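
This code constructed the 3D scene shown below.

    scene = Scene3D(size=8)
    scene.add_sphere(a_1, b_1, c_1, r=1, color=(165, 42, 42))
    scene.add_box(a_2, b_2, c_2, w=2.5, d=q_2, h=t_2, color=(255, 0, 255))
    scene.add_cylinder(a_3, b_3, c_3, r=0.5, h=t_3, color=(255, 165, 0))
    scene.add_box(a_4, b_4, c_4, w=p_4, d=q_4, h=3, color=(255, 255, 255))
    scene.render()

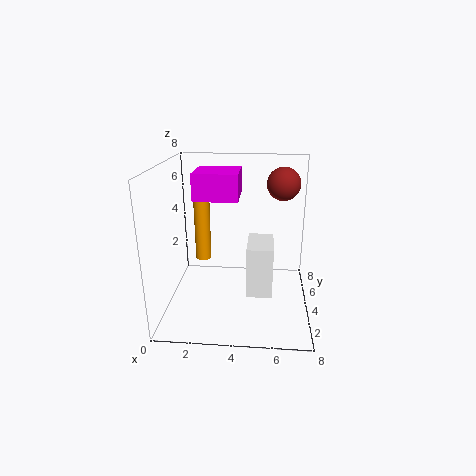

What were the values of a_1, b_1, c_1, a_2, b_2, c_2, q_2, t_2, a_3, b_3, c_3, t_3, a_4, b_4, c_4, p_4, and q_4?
a_1 = 6.5, b_1 = 6.5, c_1 = 6.5, a_2 = 1.5, b_2 = 4, c_2 = 6, q_2 = 2.5, t_2 = 1.5, a_3 = 1.5, b_3 = 6.5, c_3 = 1.5, t_3 = 4, a_4 = 4.5, b_4 = 3.5, c_4 = 0.5, p_4 = 1.5, q_4 = 2.5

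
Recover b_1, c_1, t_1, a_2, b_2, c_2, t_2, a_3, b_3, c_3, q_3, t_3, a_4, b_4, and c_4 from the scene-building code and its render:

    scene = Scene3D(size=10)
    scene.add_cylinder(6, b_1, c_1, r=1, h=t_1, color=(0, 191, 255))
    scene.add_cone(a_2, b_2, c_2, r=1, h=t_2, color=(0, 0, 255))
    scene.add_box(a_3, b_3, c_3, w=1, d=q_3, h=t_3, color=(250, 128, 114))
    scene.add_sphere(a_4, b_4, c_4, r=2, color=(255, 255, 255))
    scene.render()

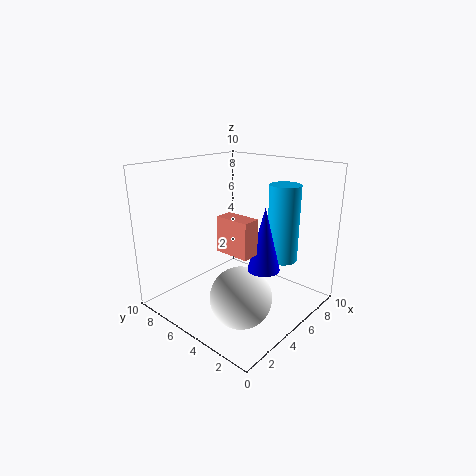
b_1 = 2
c_1 = 4
t_1 = 5
a_2 = 4
b_2 = 2
c_2 = 4
t_2 = 4
a_3 = 1
b_3 = 1
c_3 = 6
q_3 = 2
t_3 = 2
a_4 = 3
b_4 = 3
c_4 = 2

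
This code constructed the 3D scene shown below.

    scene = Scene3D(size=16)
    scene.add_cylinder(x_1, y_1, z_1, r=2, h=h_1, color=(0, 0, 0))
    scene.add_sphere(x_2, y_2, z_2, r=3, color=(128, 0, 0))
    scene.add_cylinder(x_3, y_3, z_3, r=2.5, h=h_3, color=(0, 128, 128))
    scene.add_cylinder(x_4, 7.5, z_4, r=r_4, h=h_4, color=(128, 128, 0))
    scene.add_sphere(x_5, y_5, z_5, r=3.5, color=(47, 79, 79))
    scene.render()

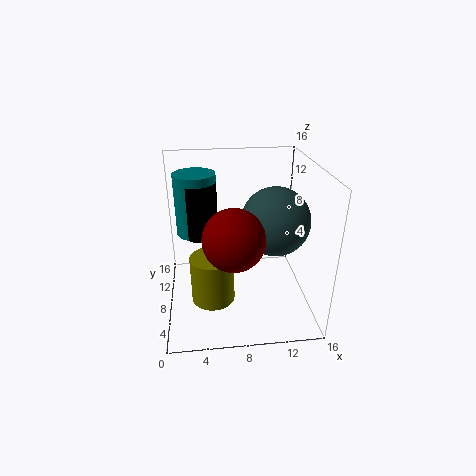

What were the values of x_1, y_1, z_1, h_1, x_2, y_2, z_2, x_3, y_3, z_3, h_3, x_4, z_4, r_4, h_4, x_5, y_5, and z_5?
x_1 = 4; y_1 = 12; z_1 = 6.5; h_1 = 6.5; x_2 = 7; y_2 = 3; z_2 = 10.5; x_3 = 3.5; y_3 = 13; z_3 = 6.5; h_3 = 7.5; x_4 = 5; z_4 = 0.5; r_4 = 2.5; h_4 = 5.5; x_5 = 11.5; y_5 = 5.5; z_5 = 11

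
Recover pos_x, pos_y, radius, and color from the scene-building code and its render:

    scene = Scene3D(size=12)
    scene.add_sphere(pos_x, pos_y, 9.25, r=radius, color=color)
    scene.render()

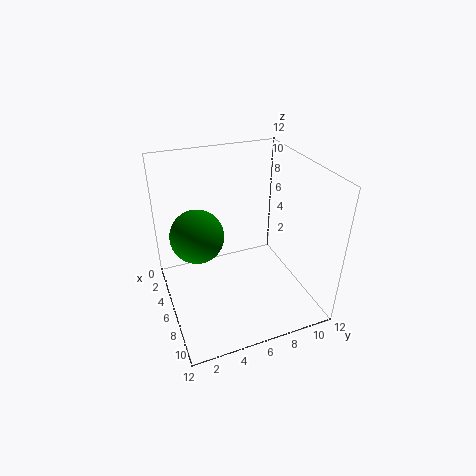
pos_x = 9.5; pos_y = 1.75; radius = 1.75; color = 'green'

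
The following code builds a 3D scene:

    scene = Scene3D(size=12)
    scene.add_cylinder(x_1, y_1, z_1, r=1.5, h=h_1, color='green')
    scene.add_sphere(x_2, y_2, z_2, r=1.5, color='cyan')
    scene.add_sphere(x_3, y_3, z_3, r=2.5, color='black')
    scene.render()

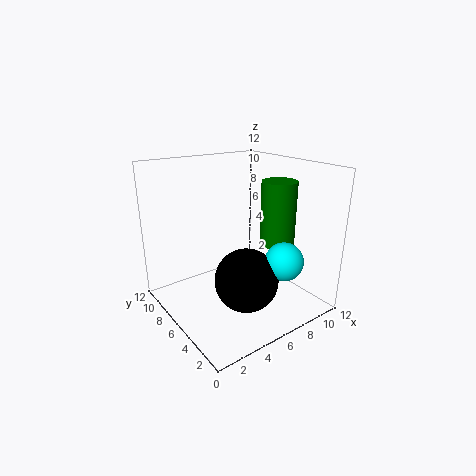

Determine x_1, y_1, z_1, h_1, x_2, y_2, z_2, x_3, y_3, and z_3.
x_1 = 9.5; y_1 = 5; z_1 = 5; h_1 = 5.5; x_2 = 7.5; y_2 = 2; z_2 = 5; x_3 = 5; y_3 = 3.5; z_3 = 3.5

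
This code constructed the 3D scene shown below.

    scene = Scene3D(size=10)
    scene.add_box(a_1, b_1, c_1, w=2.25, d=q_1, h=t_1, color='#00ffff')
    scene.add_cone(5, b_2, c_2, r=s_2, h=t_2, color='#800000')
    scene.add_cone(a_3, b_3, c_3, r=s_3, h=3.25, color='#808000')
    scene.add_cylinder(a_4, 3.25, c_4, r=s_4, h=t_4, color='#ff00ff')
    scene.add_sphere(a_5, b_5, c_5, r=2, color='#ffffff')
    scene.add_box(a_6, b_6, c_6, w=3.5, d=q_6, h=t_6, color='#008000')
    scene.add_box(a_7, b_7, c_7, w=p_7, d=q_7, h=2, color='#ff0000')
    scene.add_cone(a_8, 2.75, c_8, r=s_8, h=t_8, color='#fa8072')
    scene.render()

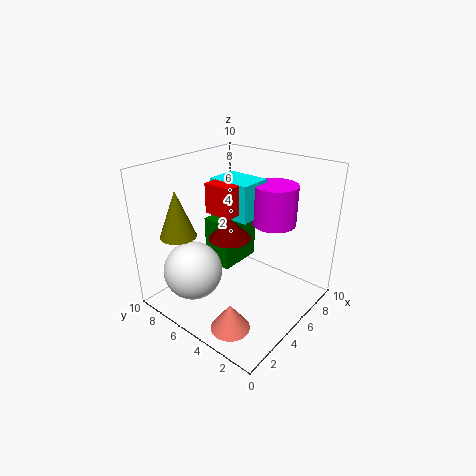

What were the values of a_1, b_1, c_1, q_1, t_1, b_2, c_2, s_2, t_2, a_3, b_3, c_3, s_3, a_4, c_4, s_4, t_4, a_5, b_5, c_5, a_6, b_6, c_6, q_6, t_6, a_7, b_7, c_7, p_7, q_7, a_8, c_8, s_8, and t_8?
a_1 = 4.5, b_1 = 4, c_1 = 6.5, q_1 = 3, t_1 = 2.5, b_2 = 5.75, c_2 = 4.75, s_2 = 1.5, t_2 = 1.5, a_3 = 2.25, b_3 = 8, c_3 = 5.25, s_3 = 1.25, a_4 = 6.75, c_4 = 6, s_4 = 1.5, t_4 = 2.75, a_5 = 2.25, b_5 = 6.75, c_5 = 3, a_6 = 5.5, b_6 = 6.5, c_6 = 1.5, q_6 = 2.25, t_6 = 3.75, a_7 = 3.5, b_7 = 4.5, c_7 = 7, p_7 = 2, q_7 = 2, a_8 = 1.5, c_8 = 0.75, s_8 = 1.25, t_8 = 1.75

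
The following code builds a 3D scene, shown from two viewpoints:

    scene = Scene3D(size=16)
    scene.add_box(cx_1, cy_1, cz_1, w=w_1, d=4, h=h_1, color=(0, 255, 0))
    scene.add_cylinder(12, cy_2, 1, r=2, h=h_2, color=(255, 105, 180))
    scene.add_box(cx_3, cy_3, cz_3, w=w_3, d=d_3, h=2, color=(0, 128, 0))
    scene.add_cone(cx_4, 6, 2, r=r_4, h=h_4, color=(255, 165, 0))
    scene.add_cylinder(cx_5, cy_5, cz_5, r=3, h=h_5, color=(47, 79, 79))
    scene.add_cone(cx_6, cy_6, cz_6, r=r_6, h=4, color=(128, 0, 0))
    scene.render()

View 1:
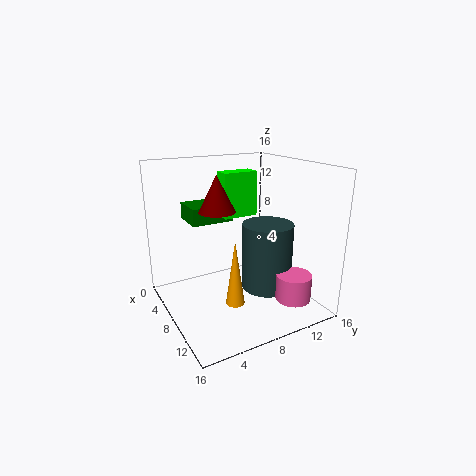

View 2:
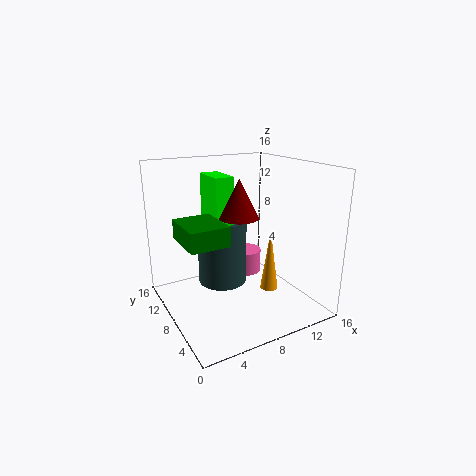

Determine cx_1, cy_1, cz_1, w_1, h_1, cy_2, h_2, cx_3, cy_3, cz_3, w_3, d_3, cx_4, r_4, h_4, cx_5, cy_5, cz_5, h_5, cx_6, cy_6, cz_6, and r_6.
cx_1 = 5, cy_1 = 7, cz_1 = 10, w_1 = 2, h_1 = 5, cy_2 = 13, h_2 = 3, cx_3 = 1, cy_3 = 4, cz_3 = 9, w_3 = 4, d_3 = 5, cx_4 = 11, r_4 = 1, h_4 = 7, cx_5 = 8, cy_5 = 12, cz_5 = 1, h_5 = 8, cx_6 = 7, cy_6 = 6, cz_6 = 11, r_6 = 2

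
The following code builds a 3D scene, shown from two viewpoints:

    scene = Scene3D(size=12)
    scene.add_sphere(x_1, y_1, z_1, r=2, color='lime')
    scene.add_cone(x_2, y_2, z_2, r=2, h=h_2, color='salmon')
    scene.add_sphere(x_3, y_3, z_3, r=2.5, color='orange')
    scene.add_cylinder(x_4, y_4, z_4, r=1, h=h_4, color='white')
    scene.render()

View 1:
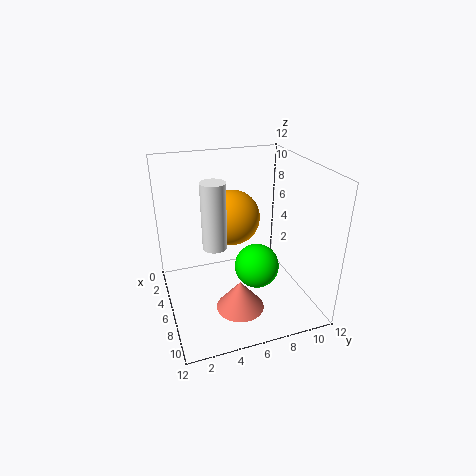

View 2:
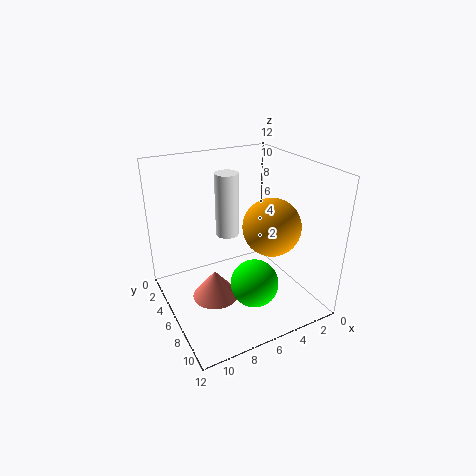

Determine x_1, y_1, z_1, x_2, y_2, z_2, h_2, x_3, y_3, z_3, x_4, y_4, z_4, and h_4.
x_1 = 5.5
y_1 = 8
z_1 = 2.5
x_2 = 8
y_2 = 5.5
z_2 = 0.5
h_2 = 2.5
x_3 = 3
y_3 = 6.5
z_3 = 6.5
x_4 = 6
y_4 = 4
z_4 = 5.5
h_4 = 5.5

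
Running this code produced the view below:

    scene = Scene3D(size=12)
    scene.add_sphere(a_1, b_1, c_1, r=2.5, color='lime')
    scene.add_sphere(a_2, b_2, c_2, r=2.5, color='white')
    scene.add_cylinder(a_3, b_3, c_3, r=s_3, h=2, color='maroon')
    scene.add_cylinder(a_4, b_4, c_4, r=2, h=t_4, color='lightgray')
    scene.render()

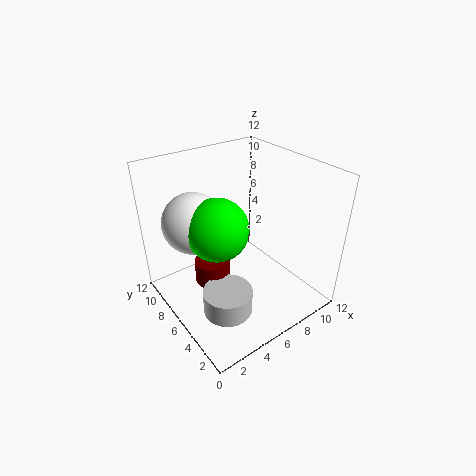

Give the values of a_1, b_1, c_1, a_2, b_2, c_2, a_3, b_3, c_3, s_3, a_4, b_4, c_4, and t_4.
a_1 = 4, b_1 = 6, c_1 = 7.5, a_2 = 3, b_2 = 8, c_2 = 7.5, a_3 = 4, b_3 = 7, c_3 = 2, s_3 = 1.5, a_4 = 3.5, b_4 = 4, c_4 = 1, t_4 = 2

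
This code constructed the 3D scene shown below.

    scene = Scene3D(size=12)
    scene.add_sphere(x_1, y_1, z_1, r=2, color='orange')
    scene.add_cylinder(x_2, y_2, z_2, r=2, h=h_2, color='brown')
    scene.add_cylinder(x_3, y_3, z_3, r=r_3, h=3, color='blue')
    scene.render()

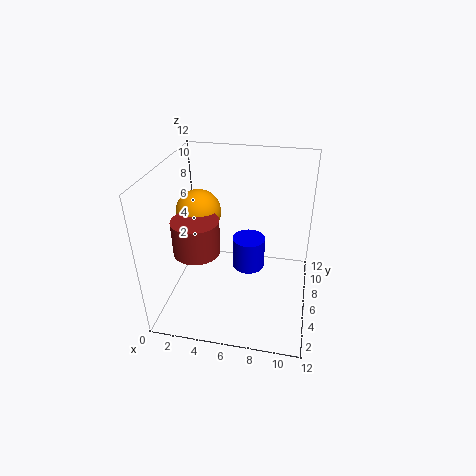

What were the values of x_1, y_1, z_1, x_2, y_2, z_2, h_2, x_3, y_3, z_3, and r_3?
x_1 = 2; y_1 = 8; z_1 = 7; x_2 = 2.5; y_2 = 5.5; z_2 = 4.5; h_2 = 3; x_3 = 6.5; y_3 = 8.5; z_3 = 1.5; r_3 = 1.5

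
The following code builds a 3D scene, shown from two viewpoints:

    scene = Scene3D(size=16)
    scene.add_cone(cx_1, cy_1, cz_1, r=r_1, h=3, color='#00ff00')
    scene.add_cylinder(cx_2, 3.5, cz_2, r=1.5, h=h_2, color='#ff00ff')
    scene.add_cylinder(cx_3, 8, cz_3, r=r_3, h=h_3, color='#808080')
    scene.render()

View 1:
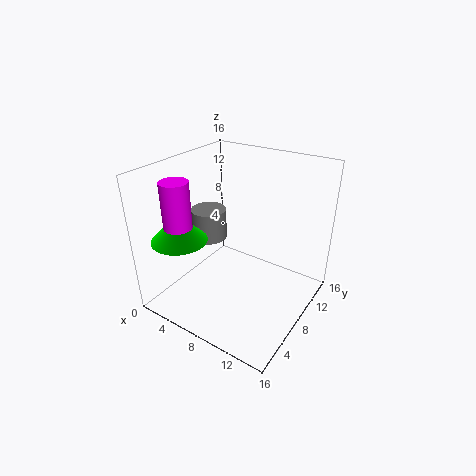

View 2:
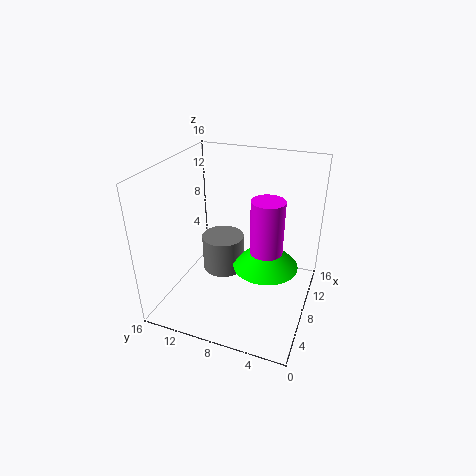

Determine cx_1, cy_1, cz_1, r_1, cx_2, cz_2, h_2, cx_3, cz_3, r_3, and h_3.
cx_1 = 3.5, cy_1 = 3.5, cz_1 = 8.5, r_1 = 3, cx_2 = 3.5, cz_2 = 8.5, h_2 = 6.5, cx_3 = 4, cz_3 = 7, r_3 = 2, h_3 = 3.5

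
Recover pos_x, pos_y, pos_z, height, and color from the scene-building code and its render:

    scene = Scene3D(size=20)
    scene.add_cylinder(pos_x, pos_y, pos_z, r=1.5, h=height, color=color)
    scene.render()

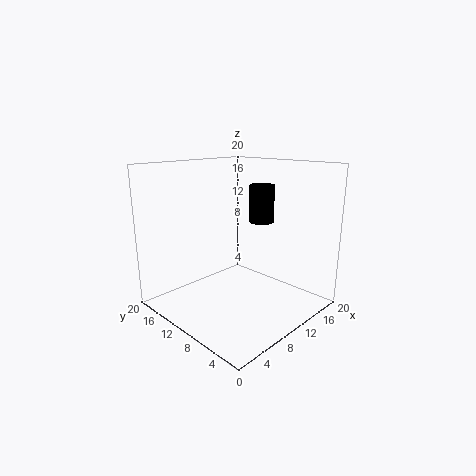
pos_x = 9; pos_y = 5; pos_z = 13.5; height = 4.5; color = 'black'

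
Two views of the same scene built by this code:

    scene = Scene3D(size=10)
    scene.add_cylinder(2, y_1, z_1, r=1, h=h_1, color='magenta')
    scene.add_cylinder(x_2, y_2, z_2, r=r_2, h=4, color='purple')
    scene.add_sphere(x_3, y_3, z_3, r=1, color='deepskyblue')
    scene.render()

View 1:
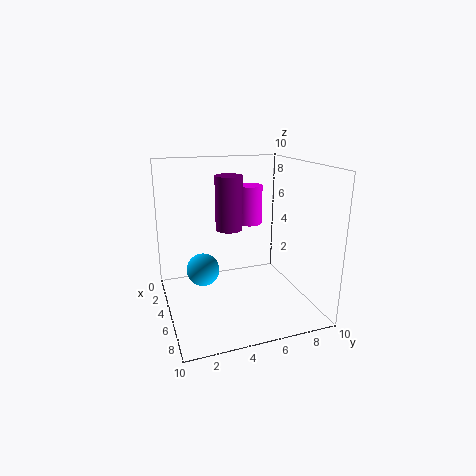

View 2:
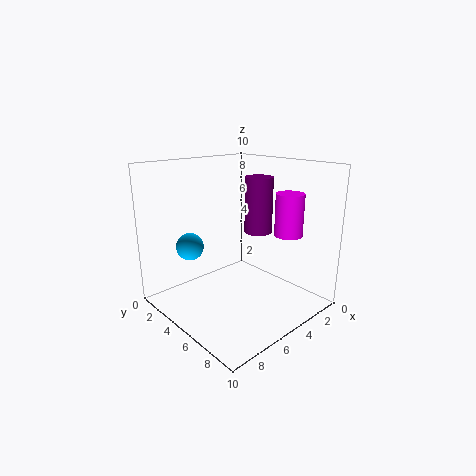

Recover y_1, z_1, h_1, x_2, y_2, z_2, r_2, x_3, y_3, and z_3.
y_1 = 7
z_1 = 5
h_1 = 3
x_2 = 3
y_2 = 5
z_2 = 5
r_2 = 1
x_3 = 7
y_3 = 2
z_3 = 4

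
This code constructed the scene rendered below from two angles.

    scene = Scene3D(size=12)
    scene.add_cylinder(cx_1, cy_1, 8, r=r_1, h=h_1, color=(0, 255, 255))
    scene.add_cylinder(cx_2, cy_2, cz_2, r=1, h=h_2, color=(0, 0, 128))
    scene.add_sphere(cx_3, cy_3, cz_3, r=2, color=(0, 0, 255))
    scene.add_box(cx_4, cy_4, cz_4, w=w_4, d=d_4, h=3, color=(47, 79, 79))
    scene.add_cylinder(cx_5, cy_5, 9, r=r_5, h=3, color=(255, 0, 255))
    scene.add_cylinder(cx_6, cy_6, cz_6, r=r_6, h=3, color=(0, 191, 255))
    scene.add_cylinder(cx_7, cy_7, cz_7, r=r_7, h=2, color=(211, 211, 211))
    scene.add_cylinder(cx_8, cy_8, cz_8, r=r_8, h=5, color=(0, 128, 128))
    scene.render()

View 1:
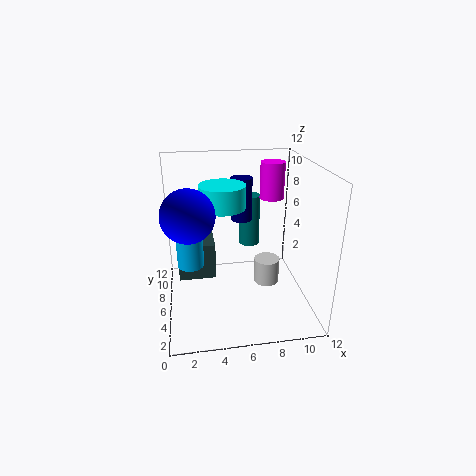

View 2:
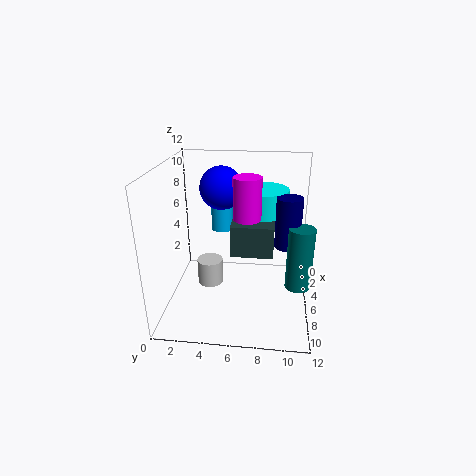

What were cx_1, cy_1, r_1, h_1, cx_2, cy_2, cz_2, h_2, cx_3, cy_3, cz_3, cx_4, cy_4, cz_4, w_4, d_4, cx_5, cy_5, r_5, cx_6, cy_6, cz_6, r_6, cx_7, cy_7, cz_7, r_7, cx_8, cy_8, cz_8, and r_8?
cx_1 = 5; cy_1 = 8; r_1 = 2; h_1 = 2; cx_2 = 7; cy_2 = 10; cz_2 = 6; h_2 = 4; cx_3 = 2; cy_3 = 4; cz_3 = 9; cx_4 = 1; cy_4 = 5; cz_4 = 3; w_4 = 3; d_4 = 4; cx_5 = 9; cy_5 = 7; r_5 = 1; cx_6 = 2; cy_6 = 4; cz_6 = 5; r_6 = 1; cx_7 = 8; cy_7 = 4; cz_7 = 3; r_7 = 1; cx_8 = 8; cy_8 = 11; cz_8 = 3; r_8 = 1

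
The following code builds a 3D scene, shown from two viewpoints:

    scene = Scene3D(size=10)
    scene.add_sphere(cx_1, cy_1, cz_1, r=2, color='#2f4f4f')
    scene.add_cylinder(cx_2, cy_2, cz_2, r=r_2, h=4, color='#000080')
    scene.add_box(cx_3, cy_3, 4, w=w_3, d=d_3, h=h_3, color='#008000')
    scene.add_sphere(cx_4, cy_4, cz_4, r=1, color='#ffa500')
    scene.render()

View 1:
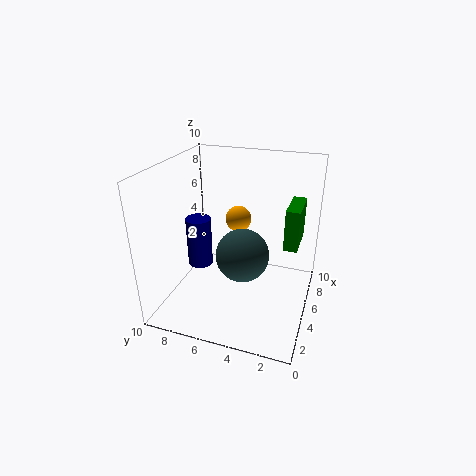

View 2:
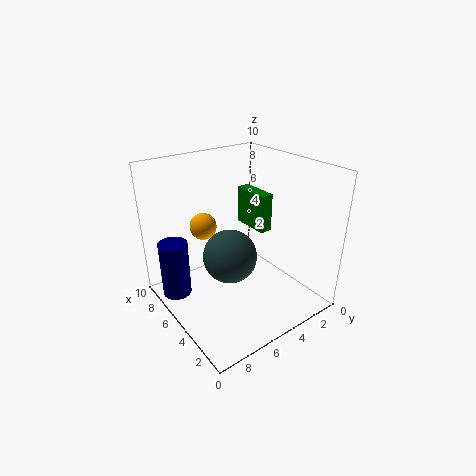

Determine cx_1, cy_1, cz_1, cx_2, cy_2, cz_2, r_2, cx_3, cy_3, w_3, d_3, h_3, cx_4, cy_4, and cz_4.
cx_1 = 6
cy_1 = 5
cz_1 = 3
cx_2 = 7
cy_2 = 9
cz_2 = 1
r_2 = 1
cx_3 = 6
cy_3 = 1
w_3 = 3
d_3 = 1
h_3 = 3
cx_4 = 8
cy_4 = 6
cz_4 = 5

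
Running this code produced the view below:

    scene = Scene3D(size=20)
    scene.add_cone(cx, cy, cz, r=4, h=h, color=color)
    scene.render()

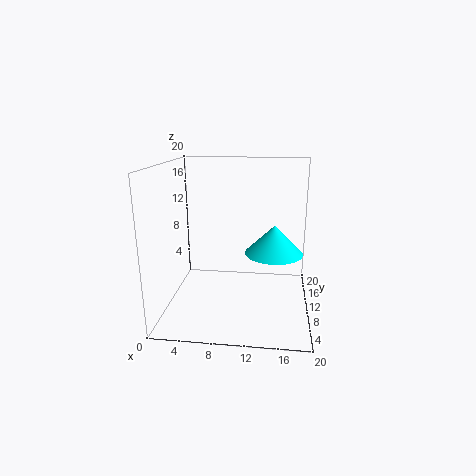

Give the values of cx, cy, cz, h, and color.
cx = 15; cy = 10; cz = 8; h = 4; color = 'cyan'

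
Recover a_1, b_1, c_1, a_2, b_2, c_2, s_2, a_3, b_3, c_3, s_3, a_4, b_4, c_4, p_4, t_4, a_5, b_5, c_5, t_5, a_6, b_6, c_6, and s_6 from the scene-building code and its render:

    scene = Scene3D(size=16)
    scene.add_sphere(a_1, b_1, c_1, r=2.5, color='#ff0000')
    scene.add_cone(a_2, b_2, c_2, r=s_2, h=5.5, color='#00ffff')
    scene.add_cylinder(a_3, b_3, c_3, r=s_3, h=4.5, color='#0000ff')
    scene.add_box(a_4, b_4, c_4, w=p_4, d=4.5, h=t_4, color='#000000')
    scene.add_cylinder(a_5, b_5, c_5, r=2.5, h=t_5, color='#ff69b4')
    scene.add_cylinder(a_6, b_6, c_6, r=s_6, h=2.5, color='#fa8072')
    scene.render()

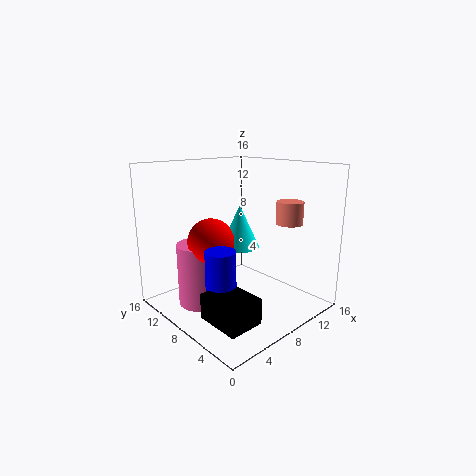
a_1 = 5, b_1 = 9, c_1 = 8, a_2 = 12, b_2 = 12, c_2 = 5, s_2 = 2.5, a_3 = 3, b_3 = 5, c_3 = 4, s_3 = 1.5, a_4 = 0.5, b_4 = 0.5, c_4 = 2.5, p_4 = 3.5, t_4 = 2.5, a_5 = 4.5, b_5 = 10.5, c_5 = 0.5, t_5 = 7, a_6 = 12.5, b_6 = 4.5, c_6 = 9.5, s_6 = 1.5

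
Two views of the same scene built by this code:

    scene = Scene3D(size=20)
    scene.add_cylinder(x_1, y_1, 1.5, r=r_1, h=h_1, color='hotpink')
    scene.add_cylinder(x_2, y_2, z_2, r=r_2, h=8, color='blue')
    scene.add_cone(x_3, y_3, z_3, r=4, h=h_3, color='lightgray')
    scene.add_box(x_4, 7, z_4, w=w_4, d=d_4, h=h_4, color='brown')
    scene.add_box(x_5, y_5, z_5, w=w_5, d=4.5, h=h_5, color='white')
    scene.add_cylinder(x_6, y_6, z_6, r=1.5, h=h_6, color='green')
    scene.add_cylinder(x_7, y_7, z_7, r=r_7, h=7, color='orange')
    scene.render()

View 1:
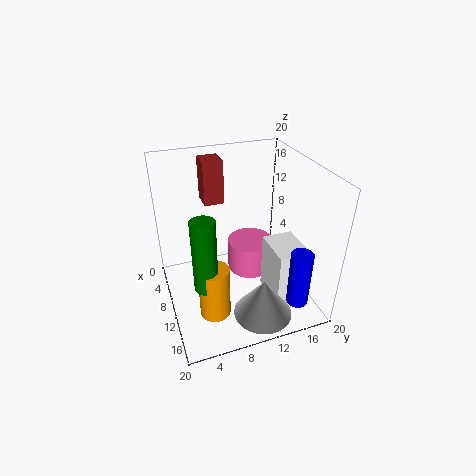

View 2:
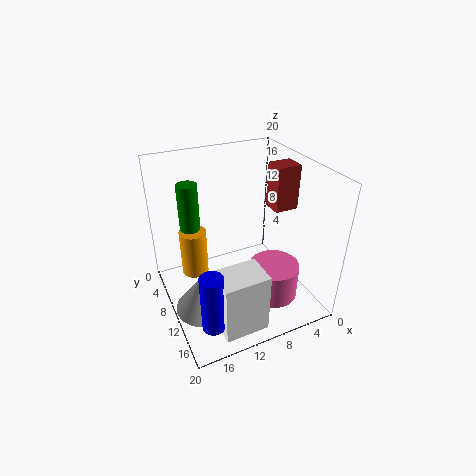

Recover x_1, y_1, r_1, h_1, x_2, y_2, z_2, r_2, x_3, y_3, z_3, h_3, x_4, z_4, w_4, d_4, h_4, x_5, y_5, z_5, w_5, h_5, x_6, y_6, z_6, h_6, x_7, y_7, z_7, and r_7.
x_1 = 6; y_1 = 13.5; r_1 = 3.5; h_1 = 5; x_2 = 16.5; y_2 = 16.5; z_2 = 2; r_2 = 1.5; x_3 = 16; y_3 = 11.5; z_3 = 1; h_3 = 5.5; x_4 = 0.5; z_4 = 12.5; w_4 = 3.5; d_4 = 3; h_4 = 6.5; x_5 = 9.5; y_5 = 14; z_5 = 0.5; w_5 = 6; h_5 = 8.5; x_6 = 15; y_6 = 4; z_6 = 7; h_6 = 9.5; x_7 = 15; y_7 = 5; z_7 = 2.5; r_7 = 2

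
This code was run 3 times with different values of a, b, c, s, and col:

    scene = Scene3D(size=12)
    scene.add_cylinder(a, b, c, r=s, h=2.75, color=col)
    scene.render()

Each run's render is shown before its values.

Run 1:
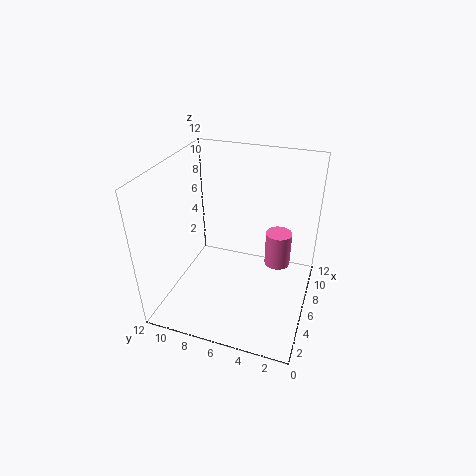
a = 5.5
b = 2.5
c = 4.75
s = 1
col = 'hotpink'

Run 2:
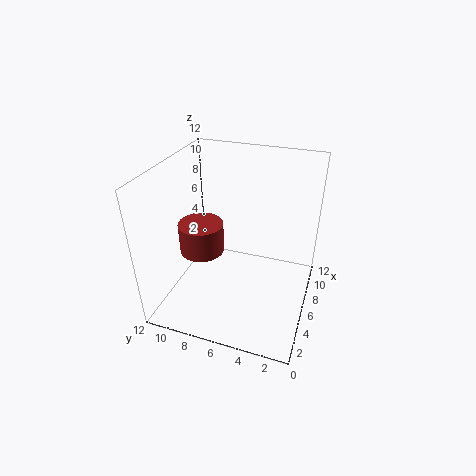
a = 6.75
b = 9.75
c = 3.5
s = 2
col = 'brown'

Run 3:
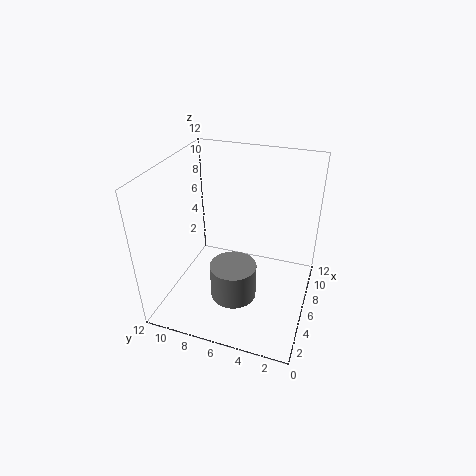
a = 2.75
b = 5.25
c = 3
s = 1.75
col = 'gray'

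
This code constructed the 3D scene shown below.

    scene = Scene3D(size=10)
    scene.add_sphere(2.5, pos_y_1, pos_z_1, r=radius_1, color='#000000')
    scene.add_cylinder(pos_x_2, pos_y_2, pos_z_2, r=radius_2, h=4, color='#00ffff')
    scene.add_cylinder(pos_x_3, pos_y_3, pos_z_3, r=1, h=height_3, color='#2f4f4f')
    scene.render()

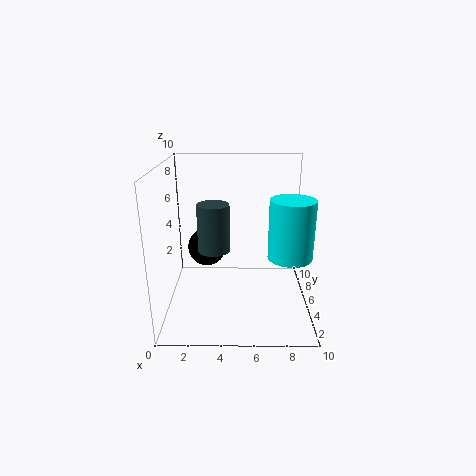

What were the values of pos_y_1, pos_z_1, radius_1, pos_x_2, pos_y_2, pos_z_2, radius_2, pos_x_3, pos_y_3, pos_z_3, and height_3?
pos_y_1 = 8, pos_z_1 = 3, radius_1 = 1.5, pos_x_2 = 8.5, pos_y_2 = 4, pos_z_2 = 4, radius_2 = 1.5, pos_x_3 = 3.5, pos_y_3 = 3, pos_z_3 = 5, height_3 = 3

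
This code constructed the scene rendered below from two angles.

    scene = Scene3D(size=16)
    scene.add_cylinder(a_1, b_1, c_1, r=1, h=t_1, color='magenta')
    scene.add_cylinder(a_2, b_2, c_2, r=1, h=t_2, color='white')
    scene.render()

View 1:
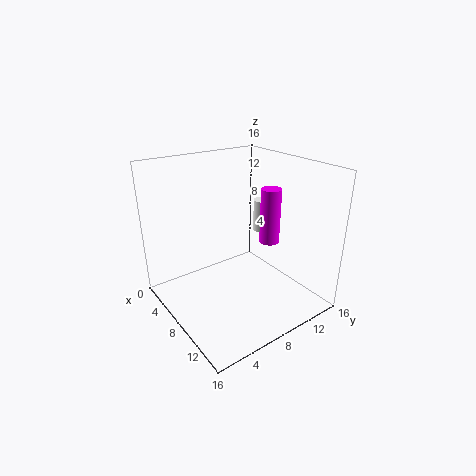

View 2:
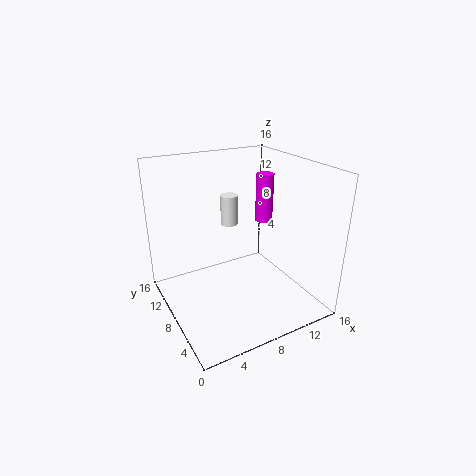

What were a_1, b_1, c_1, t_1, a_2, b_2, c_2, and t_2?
a_1 = 12; b_1 = 9; c_1 = 9; t_1 = 5.5; a_2 = 8.5; b_2 = 11; c_2 = 8.5; t_2 = 3.5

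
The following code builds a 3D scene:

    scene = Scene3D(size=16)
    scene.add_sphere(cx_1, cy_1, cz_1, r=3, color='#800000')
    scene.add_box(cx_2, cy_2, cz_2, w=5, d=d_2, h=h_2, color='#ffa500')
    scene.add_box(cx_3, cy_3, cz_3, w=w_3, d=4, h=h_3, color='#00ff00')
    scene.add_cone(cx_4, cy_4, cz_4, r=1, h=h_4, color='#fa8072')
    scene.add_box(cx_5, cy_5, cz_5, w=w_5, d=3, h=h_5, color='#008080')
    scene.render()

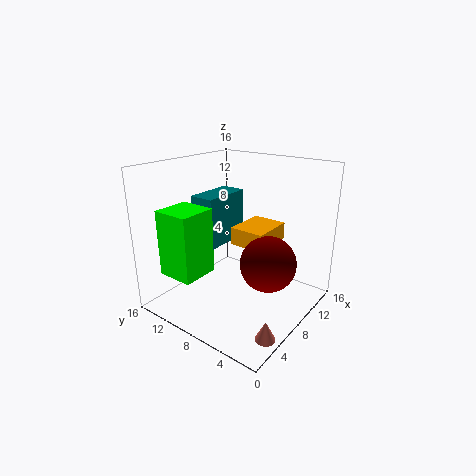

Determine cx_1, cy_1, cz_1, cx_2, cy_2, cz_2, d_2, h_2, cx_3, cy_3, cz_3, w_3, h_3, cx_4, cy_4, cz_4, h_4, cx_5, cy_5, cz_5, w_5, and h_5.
cx_1 = 8
cy_1 = 4
cz_1 = 6
cx_2 = 8
cy_2 = 5
cz_2 = 7
d_2 = 4
h_2 = 2
cx_3 = 1
cy_3 = 9
cz_3 = 5
w_3 = 4
h_3 = 7
cx_4 = 3
cy_4 = 1
cz_4 = 1
h_4 = 2
cx_5 = 7
cy_5 = 11
cz_5 = 6
w_5 = 6
h_5 = 6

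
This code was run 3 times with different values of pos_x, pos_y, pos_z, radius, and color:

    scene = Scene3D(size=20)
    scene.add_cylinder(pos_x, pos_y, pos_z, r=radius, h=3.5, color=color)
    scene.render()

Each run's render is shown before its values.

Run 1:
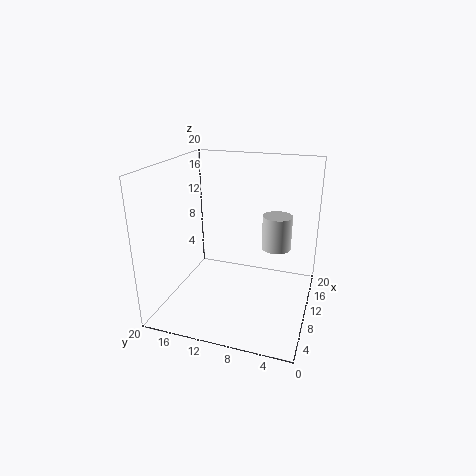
pos_x = 1.5, pos_y = 3, pos_z = 13.5, radius = 1.5, color = 'lightgray'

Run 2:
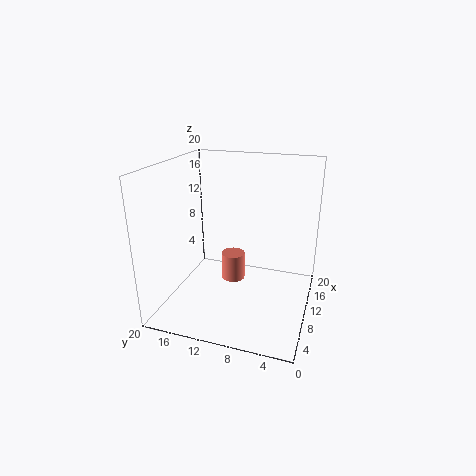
pos_x = 6.5, pos_y = 9.5, pos_z = 6, radius = 1.5, color = 'salmon'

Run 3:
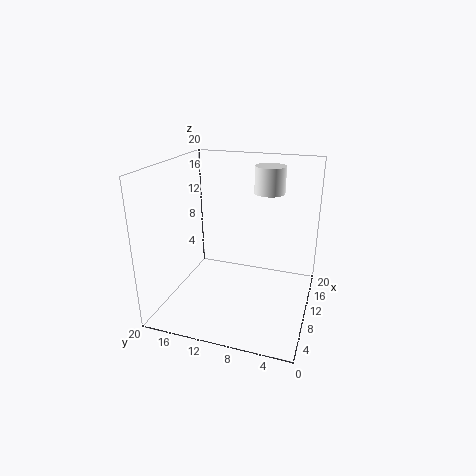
pos_x = 11, pos_y = 6, pos_z = 16.5, radius = 2, color = 'white'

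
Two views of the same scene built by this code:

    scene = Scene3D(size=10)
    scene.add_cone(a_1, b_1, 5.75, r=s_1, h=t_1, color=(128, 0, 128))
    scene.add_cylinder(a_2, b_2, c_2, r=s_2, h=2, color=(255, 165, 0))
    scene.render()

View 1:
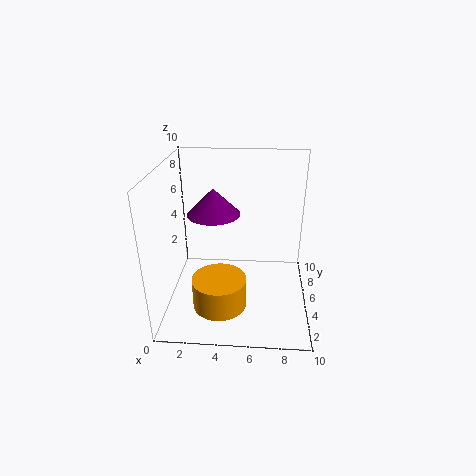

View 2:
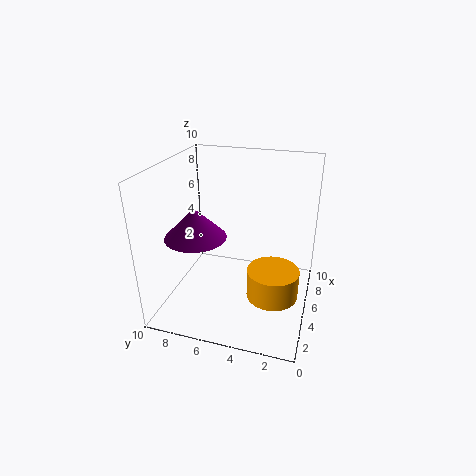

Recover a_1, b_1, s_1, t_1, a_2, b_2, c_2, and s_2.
a_1 = 3
b_1 = 7.25
s_1 = 2
t_1 = 2
a_2 = 4
b_2 = 2.25
c_2 = 1.5
s_2 = 1.75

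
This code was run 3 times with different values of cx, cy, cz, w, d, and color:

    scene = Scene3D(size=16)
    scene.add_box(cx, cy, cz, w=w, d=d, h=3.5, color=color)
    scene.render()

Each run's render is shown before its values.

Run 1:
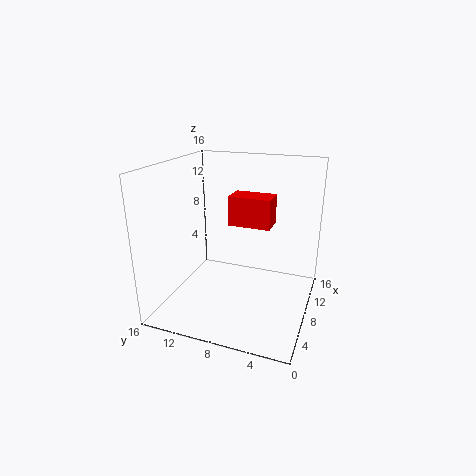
cx = 10
cy = 5
cz = 8.5
w = 3
d = 5
color = 'red'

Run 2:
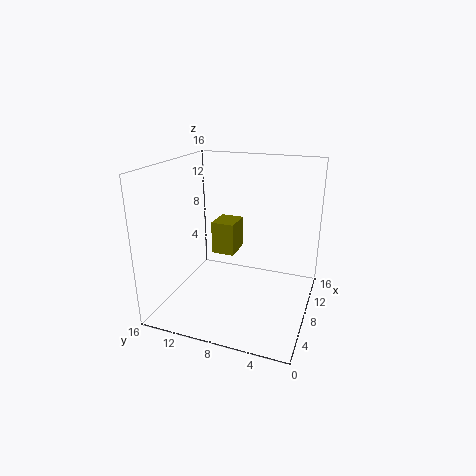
cx = 6.5
cy = 8
cz = 6.5
w = 3
d = 2.5
color = 'olive'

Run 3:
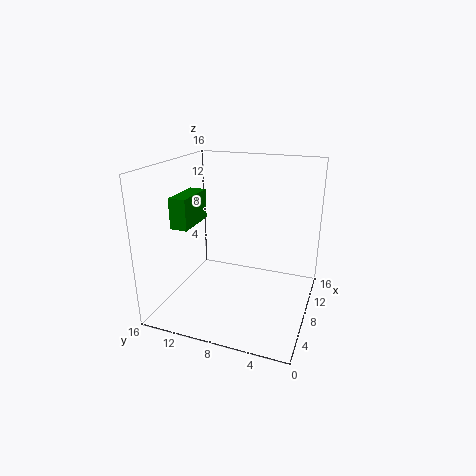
cx = 5.5
cy = 13
cz = 9
w = 5
d = 2
color = 'green'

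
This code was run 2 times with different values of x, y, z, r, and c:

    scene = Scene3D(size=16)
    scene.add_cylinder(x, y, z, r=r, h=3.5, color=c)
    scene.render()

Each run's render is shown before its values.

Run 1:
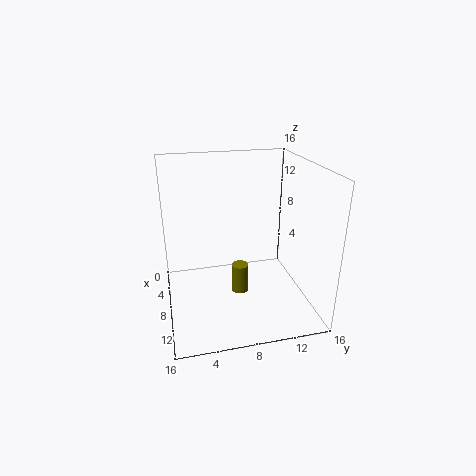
x = 7
y = 8.5
z = 0.5
r = 1
c = 'olive'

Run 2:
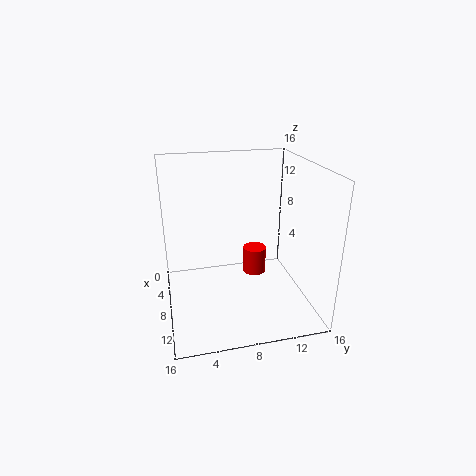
x = 3
y = 11.5
z = 0.5
r = 1.5
c = 'red'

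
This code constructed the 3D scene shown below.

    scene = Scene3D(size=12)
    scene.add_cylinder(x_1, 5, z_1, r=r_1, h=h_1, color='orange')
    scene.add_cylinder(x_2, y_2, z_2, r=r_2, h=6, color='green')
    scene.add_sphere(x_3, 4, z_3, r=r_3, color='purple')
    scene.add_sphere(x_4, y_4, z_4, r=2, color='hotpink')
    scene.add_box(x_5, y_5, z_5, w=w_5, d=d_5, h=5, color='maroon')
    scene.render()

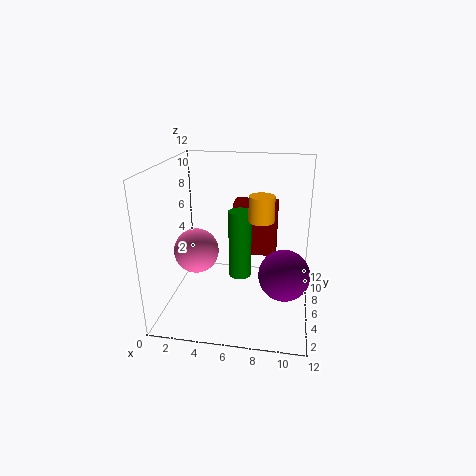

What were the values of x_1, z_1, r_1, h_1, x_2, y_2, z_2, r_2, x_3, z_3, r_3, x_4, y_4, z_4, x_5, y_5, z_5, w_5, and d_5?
x_1 = 8, z_1 = 8, r_1 = 1, h_1 = 2, x_2 = 6, y_2 = 7, z_2 = 2, r_2 = 1, x_3 = 10, z_3 = 4, r_3 = 2, x_4 = 2, y_4 = 7, z_4 = 4, x_5 = 5, y_5 = 9, z_5 = 3, w_5 = 4, d_5 = 2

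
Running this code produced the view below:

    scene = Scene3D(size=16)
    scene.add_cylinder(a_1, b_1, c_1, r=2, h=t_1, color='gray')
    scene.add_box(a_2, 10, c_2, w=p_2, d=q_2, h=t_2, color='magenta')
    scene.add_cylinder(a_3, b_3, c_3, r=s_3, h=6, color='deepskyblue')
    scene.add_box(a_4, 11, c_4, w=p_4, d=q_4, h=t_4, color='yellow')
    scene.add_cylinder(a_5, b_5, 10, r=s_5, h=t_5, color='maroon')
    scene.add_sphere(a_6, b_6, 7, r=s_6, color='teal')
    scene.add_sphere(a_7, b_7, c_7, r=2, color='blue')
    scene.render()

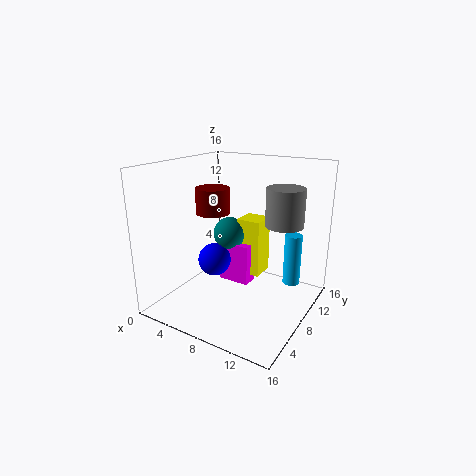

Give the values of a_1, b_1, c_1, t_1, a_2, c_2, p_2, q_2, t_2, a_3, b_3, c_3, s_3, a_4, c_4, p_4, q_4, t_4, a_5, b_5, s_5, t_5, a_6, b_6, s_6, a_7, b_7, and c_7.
a_1 = 13, b_1 = 9, c_1 = 10, t_1 = 4, a_2 = 4, c_2 = 1, p_2 = 4, q_2 = 2, t_2 = 5, a_3 = 13, b_3 = 12, c_3 = 2, s_3 = 1, a_4 = 6, c_4 = 2, p_4 = 3, q_4 = 3, t_4 = 7, a_5 = 4, b_5 = 9, s_5 = 2, t_5 = 3, a_6 = 5, b_6 = 11, s_6 = 2, a_7 = 4, b_7 = 9, c_7 = 4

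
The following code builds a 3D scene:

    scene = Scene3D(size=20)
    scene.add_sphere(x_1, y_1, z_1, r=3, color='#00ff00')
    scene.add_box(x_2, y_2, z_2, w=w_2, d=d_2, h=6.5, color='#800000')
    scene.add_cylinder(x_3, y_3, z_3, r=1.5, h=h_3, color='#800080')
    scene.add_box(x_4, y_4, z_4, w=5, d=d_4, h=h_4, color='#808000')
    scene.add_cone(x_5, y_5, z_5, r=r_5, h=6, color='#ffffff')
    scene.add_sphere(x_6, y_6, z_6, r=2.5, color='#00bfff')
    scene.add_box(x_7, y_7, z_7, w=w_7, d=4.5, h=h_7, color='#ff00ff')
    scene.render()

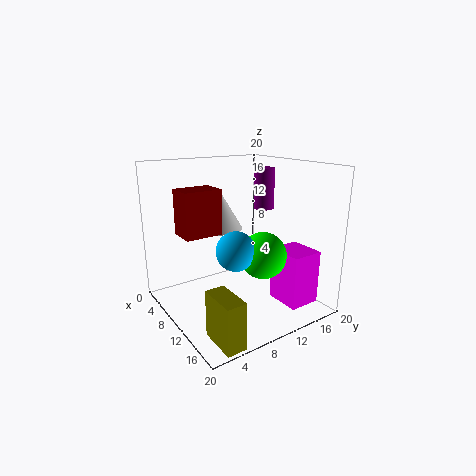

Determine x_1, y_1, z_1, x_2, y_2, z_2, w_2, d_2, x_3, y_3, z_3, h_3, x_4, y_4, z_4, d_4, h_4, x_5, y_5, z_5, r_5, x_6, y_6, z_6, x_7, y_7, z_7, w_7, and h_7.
x_1 = 15, y_1 = 10.5, z_1 = 9, x_2 = 3.5, y_2 = 3.5, z_2 = 10, w_2 = 4, d_2 = 5.5, x_3 = 8, y_3 = 16, z_3 = 13, h_3 = 6, x_4 = 15, y_4 = 2, z_4 = 0.5, d_4 = 2.5, h_4 = 6, x_5 = 3.5, y_5 = 11, z_5 = 9.5, r_5 = 3.5, x_6 = 14, y_6 = 7, z_6 = 10, x_7 = 12.5, y_7 = 14, z_7 = 1, w_7 = 5, h_7 = 7.5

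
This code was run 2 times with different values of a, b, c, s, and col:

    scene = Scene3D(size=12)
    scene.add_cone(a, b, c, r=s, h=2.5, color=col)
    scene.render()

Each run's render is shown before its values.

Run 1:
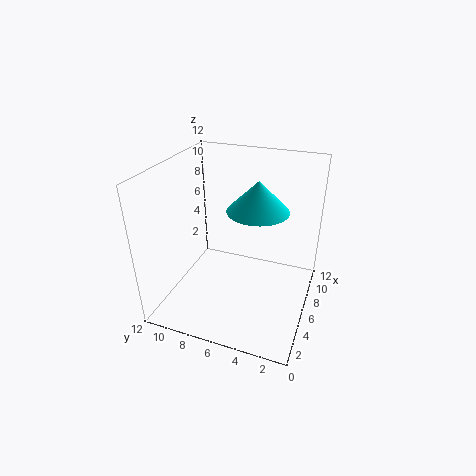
a = 6.5; b = 4.5; c = 8.5; s = 2.5; col = 'cyan'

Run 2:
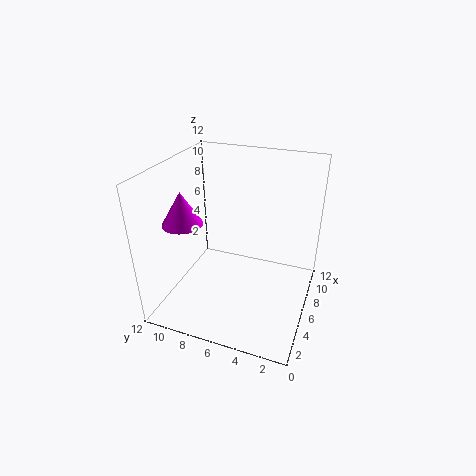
a = 2.5; b = 9; c = 8.5; s = 1.5; col = 'magenta'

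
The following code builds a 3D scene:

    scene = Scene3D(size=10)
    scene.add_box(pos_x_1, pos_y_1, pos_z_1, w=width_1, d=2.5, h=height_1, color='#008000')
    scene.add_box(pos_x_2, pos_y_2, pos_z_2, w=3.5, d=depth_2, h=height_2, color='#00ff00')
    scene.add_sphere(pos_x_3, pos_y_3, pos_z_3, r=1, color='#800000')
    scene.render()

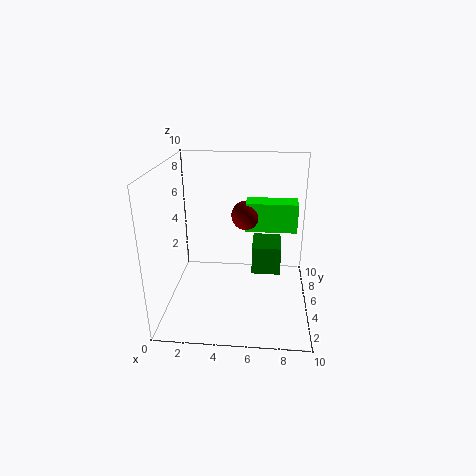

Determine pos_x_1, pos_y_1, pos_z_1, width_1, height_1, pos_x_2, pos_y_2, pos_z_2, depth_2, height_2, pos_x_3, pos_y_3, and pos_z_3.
pos_x_1 = 6; pos_y_1 = 4.5; pos_z_1 = 2.5; width_1 = 2; height_1 = 2; pos_x_2 = 5.5; pos_y_2 = 5; pos_z_2 = 5.5; depth_2 = 1.5; height_2 = 2; pos_x_3 = 5.5; pos_y_3 = 5.5; pos_z_3 = 6.5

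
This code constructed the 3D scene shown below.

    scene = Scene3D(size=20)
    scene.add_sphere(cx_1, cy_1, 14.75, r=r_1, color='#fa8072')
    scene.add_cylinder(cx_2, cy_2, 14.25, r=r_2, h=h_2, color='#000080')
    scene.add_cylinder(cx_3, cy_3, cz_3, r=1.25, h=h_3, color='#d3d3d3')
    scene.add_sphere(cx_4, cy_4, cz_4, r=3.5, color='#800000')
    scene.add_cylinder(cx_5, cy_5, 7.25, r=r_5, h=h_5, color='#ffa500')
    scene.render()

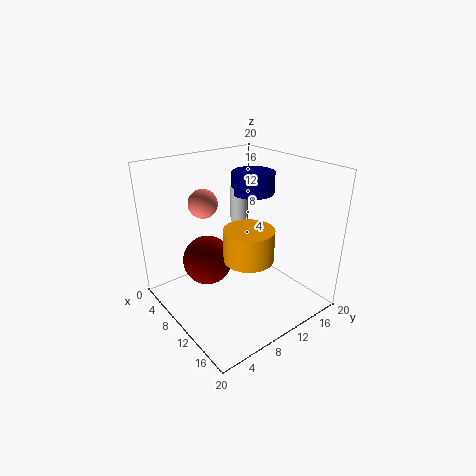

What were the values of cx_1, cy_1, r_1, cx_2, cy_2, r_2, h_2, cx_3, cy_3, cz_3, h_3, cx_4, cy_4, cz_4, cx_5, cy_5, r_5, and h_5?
cx_1 = 6.5; cy_1 = 6.75; r_1 = 2; cx_2 = 6; cy_2 = 16; r_2 = 3.25; h_2 = 3.25; cx_3 = 5; cy_3 = 14; cz_3 = 10; h_3 = 5.25; cx_4 = 7; cy_4 = 6.75; cz_4 = 6.25; cx_5 = 11.75; cy_5 = 10.5; r_5 = 3.5; h_5 = 4.5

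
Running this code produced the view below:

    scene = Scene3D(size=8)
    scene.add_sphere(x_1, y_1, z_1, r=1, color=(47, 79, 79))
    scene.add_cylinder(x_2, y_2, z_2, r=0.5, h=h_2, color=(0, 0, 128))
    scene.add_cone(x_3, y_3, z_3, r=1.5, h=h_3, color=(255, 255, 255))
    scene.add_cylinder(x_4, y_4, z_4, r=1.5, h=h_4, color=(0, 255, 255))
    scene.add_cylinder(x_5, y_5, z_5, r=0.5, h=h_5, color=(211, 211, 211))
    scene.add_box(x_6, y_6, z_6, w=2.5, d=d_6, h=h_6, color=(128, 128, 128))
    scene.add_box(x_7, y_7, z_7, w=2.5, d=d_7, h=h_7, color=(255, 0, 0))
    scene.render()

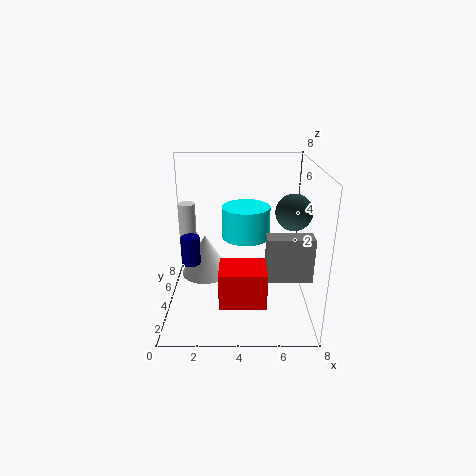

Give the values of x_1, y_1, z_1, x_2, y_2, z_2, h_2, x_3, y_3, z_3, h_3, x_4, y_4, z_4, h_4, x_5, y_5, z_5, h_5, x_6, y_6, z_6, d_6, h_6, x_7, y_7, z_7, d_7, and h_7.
x_1 = 7, y_1 = 4, z_1 = 5.5, x_2 = 1.5, y_2 = 3, z_2 = 3, h_2 = 1.5, x_3 = 2, y_3 = 5.5, z_3 = 1, h_3 = 2.5, x_4 = 4.5, y_4 = 6.5, z_4 = 3, h_4 = 2, x_5 = 1, y_5 = 5.5, z_5 = 3, h_5 = 2.5, x_6 = 5.5, y_6 = 2.5, z_6 = 2, d_6 = 1, h_6 = 2.5, x_7 = 3, y_7 = 1.5, z_7 = 1, d_7 = 2, h_7 = 2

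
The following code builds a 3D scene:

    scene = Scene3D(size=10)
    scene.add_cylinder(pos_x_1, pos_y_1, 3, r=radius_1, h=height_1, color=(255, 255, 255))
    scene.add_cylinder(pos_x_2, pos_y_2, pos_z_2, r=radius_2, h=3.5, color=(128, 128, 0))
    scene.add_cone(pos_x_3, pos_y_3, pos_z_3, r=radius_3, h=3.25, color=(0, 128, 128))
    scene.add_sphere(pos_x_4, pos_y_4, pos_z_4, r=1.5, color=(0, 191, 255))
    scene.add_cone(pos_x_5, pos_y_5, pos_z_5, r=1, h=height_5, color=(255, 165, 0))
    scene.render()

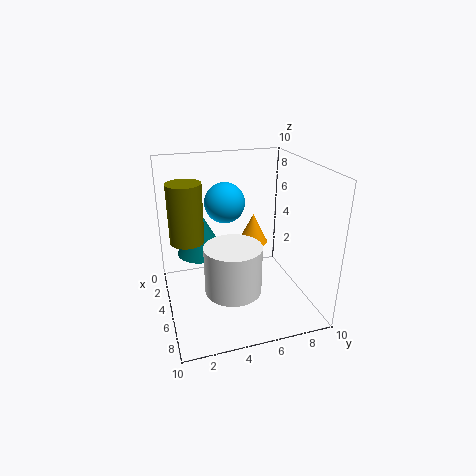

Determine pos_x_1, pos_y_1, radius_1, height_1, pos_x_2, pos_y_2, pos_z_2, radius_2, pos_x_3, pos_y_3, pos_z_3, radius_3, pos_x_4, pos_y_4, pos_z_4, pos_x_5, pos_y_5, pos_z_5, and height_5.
pos_x_1 = 8; pos_y_1 = 3.75; radius_1 = 1.75; height_1 = 3; pos_x_2 = 7; pos_y_2 = 1.25; pos_z_2 = 6.25; radius_2 = 1; pos_x_3 = 3; pos_y_3 = 2.75; pos_z_3 = 3.25; radius_3 = 1.75; pos_x_4 = 2.5; pos_y_4 = 4.75; pos_z_4 = 6.75; pos_x_5 = 5.25; pos_y_5 = 6; pos_z_5 = 4.75; height_5 = 2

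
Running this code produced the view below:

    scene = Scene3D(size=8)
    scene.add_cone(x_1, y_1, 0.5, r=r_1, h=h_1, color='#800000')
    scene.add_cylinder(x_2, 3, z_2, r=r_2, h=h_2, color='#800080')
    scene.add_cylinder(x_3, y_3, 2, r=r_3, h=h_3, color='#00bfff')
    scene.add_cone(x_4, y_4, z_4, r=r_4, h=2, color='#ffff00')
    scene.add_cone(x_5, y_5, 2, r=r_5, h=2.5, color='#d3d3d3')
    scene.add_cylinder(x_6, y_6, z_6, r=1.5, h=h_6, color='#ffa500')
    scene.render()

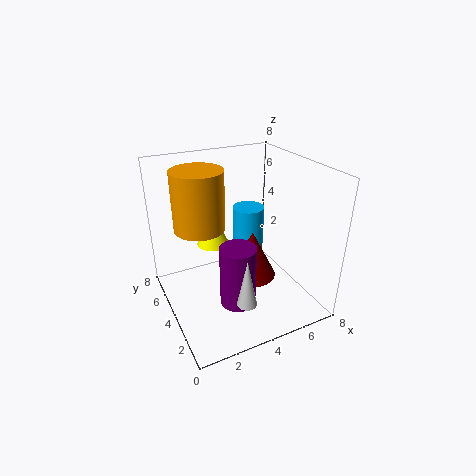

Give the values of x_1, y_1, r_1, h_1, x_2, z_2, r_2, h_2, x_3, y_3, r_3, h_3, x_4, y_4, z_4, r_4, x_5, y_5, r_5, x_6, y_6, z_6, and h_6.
x_1 = 5.5
y_1 = 5
r_1 = 1.5
h_1 = 3
x_2 = 3.5
z_2 = 0.5
r_2 = 1
h_2 = 3.5
x_3 = 6
y_3 = 6.5
r_3 = 1
h_3 = 2.5
x_4 = 3.5
y_4 = 6.5
z_4 = 2.5
r_4 = 1
x_5 = 3
y_5 = 1
r_5 = 0.5
x_6 = 2.5
y_6 = 6
z_6 = 4
h_6 = 3.5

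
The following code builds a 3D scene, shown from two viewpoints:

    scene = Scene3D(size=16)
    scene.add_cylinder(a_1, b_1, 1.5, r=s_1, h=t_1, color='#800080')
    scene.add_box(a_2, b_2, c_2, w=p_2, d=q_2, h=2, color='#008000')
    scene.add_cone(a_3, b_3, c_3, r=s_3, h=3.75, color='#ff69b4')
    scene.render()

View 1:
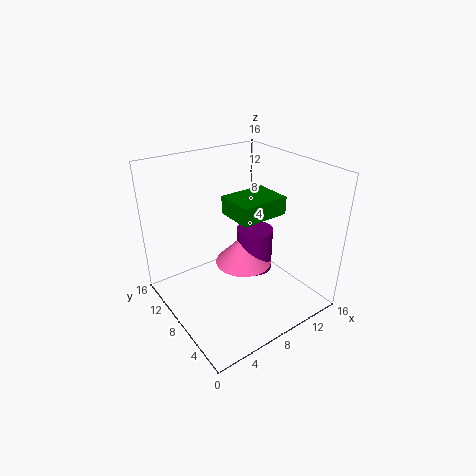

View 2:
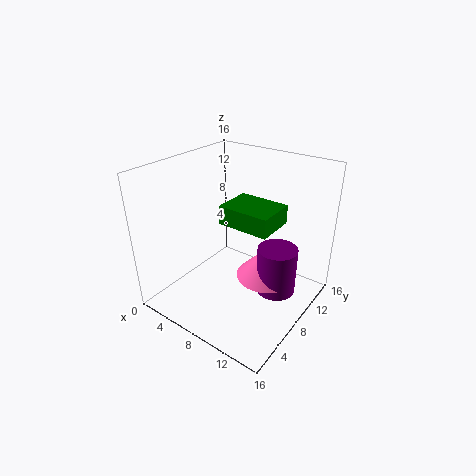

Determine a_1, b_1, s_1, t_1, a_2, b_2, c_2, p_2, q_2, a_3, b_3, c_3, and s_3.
a_1 = 12
b_1 = 10
s_1 = 2.25
t_1 = 5.5
a_2 = 7.25
b_2 = 5.75
c_2 = 10.5
p_2 = 5.5
q_2 = 4.25
a_3 = 10.5
b_3 = 10.25
c_3 = 2.75
s_3 = 3.5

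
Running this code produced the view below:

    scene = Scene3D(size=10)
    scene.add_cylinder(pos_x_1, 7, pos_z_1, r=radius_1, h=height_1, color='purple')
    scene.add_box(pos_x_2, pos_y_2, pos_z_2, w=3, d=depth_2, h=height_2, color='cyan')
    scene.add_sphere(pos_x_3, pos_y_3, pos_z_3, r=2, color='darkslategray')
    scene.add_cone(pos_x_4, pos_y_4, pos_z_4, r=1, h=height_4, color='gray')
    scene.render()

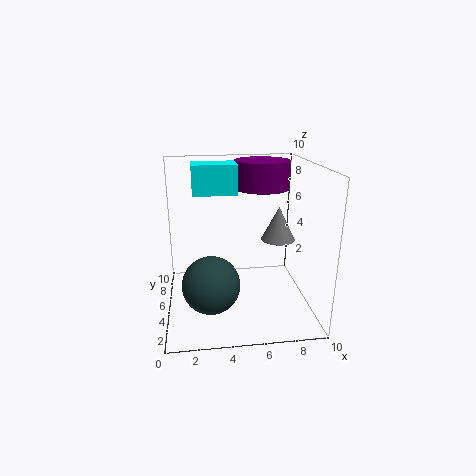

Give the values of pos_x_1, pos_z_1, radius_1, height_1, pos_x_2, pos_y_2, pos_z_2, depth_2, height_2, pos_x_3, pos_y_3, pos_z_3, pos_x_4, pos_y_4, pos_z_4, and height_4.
pos_x_1 = 7; pos_z_1 = 8; radius_1 = 2; height_1 = 2; pos_x_2 = 2; pos_y_2 = 5; pos_z_2 = 8; depth_2 = 2; height_2 = 2; pos_x_3 = 3; pos_y_3 = 4; pos_z_3 = 2; pos_x_4 = 7; pos_y_4 = 2; pos_z_4 = 6; height_4 = 2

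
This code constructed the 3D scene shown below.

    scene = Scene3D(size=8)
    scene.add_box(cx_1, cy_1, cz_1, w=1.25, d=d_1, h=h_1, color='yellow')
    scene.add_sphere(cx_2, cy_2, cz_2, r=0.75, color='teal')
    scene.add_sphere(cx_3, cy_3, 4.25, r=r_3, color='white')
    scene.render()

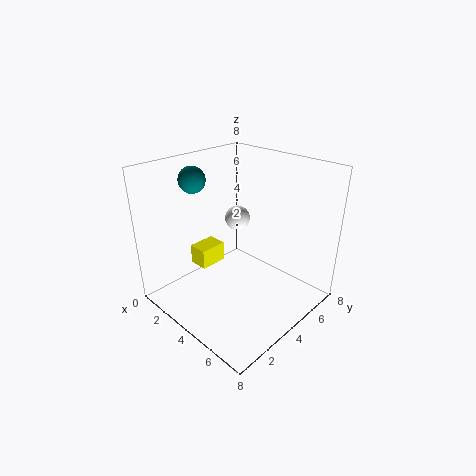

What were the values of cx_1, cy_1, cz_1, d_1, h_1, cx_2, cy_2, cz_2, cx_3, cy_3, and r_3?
cx_1 = 0.25, cy_1 = 3.5, cz_1 = 1, d_1 = 1.75, h_1 = 1.25, cx_2 = 1.5, cy_2 = 3, cz_2 = 7, cx_3 = 2.5, cy_3 = 5.5, r_3 = 0.75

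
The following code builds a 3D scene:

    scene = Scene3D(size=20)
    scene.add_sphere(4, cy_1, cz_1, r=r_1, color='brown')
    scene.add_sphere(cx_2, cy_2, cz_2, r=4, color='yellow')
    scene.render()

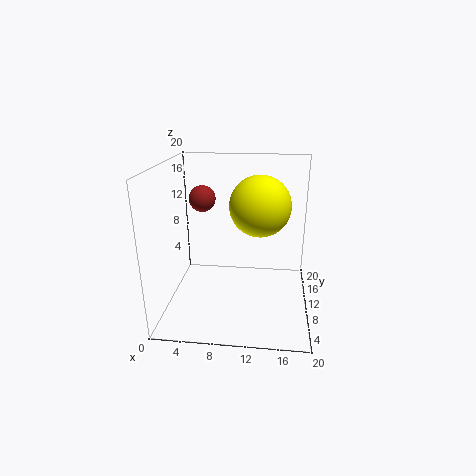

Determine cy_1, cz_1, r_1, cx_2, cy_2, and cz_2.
cy_1 = 15
cz_1 = 14
r_1 = 2
cx_2 = 13
cy_2 = 9
cz_2 = 15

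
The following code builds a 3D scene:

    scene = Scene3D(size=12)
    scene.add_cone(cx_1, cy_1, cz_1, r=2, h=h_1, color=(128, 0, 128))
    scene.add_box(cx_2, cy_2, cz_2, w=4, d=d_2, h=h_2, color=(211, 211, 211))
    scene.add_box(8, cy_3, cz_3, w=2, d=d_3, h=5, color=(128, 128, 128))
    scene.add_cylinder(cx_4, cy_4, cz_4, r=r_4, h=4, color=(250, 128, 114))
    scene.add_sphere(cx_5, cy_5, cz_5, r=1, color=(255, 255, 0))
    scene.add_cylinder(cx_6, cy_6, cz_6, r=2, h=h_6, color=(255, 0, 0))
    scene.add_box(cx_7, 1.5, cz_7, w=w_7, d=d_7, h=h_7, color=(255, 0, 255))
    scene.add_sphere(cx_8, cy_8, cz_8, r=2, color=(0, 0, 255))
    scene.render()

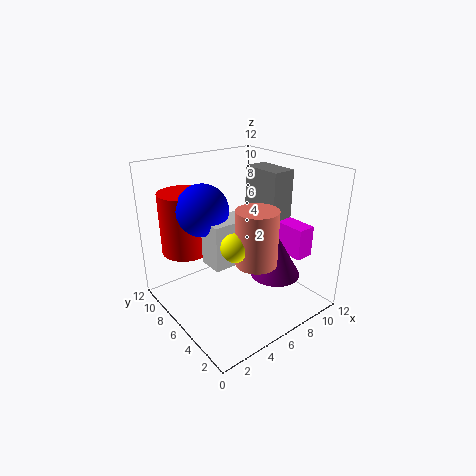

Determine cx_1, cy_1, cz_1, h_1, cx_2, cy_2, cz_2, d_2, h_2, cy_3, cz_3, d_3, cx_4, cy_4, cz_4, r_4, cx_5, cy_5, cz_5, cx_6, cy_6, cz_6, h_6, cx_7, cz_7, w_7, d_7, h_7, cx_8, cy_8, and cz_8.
cx_1 = 7.5; cy_1 = 3; cz_1 = 3.5; h_1 = 3.5; cx_2 = 2.5; cy_2 = 4; cz_2 = 5; d_2 = 2; h_2 = 3.5; cy_3 = 4; cz_3 = 6.5; d_3 = 3.5; cx_4 = 4.5; cy_4 = 2; cz_4 = 6; r_4 = 1.5; cx_5 = 3; cy_5 = 2.5; cz_5 = 7.5; cx_6 = 2.5; cy_6 = 8.5; cz_6 = 5; h_6 = 5; cx_7 = 8.5; cz_7 = 5; w_7 = 1.5; d_7 = 2.5; h_7 = 2.5; cx_8 = 3; cy_8 = 6.5; cz_8 = 9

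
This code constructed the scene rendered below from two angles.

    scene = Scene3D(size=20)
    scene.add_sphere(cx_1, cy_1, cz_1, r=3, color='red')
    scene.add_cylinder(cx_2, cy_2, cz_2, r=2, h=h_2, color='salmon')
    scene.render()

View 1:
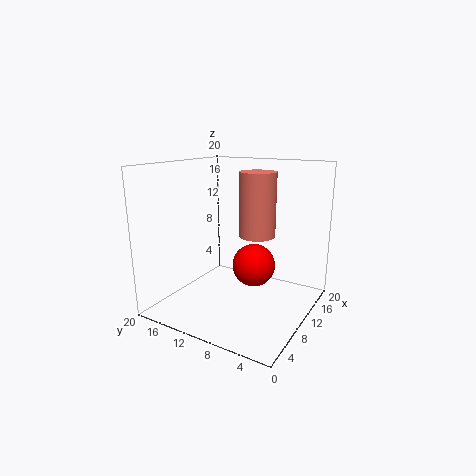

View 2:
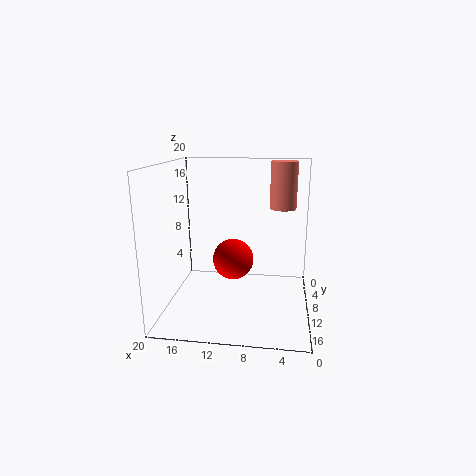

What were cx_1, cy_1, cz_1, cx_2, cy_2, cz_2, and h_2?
cx_1 = 11, cy_1 = 8, cz_1 = 6, cx_2 = 4, cy_2 = 4, cz_2 = 13, h_2 = 7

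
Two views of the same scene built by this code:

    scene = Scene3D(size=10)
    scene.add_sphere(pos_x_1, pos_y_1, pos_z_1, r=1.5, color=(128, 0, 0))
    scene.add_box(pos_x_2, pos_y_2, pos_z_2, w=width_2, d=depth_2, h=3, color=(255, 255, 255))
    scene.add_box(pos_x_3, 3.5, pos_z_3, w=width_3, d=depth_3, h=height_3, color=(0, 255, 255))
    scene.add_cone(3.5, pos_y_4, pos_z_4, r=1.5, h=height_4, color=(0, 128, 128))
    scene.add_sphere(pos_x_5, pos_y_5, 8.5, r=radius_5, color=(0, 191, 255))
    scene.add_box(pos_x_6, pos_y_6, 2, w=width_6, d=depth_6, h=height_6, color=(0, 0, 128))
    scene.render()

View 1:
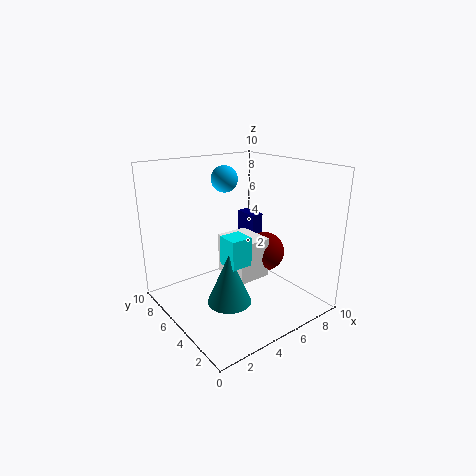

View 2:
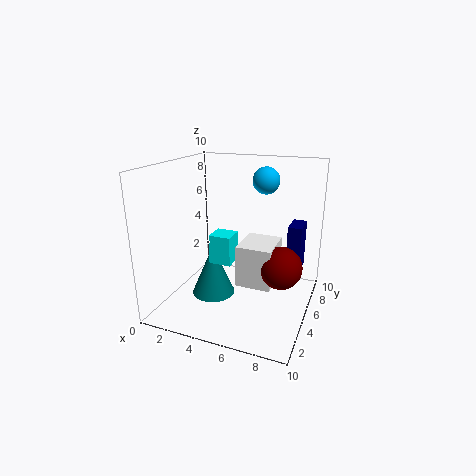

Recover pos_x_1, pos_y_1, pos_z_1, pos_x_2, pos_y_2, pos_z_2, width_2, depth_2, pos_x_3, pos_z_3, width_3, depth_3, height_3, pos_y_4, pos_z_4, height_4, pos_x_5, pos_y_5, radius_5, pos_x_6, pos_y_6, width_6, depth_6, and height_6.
pos_x_1 = 8
pos_y_1 = 5.5
pos_z_1 = 3
pos_x_2 = 5
pos_y_2 = 4.5
pos_z_2 = 1.5
width_2 = 2.5
depth_2 = 3
pos_x_3 = 3.5
pos_z_3 = 3.5
width_3 = 1.5
depth_3 = 1.5
height_3 = 2
pos_y_4 = 4
pos_z_4 = 1
height_4 = 3.5
pos_x_5 = 6
pos_y_5 = 8
radius_5 = 1
pos_x_6 = 8
pos_y_6 = 7
width_6 = 1
depth_6 = 2
height_6 = 3.5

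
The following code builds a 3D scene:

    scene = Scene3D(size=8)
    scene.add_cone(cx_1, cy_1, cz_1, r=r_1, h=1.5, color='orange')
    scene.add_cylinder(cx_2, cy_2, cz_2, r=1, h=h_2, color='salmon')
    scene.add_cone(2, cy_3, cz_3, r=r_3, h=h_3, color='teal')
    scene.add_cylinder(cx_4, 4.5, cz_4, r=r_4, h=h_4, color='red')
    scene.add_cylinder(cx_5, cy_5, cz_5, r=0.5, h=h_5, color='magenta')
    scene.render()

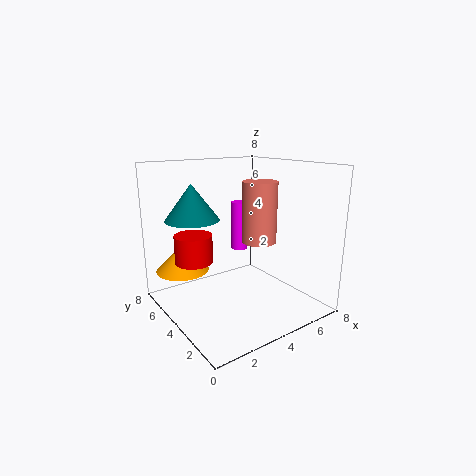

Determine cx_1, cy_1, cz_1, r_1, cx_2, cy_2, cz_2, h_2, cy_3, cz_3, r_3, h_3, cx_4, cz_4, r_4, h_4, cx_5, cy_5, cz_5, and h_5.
cx_1 = 1.5; cy_1 = 6; cz_1 = 2; r_1 = 1.5; cx_2 = 5.5; cy_2 = 4; cz_2 = 3.5; h_2 = 3.5; cy_3 = 5.5; cz_3 = 5; r_3 = 1.5; h_3 = 2; cx_4 = 1.5; cz_4 = 3; r_4 = 1; h_4 = 1.5; cx_5 = 5.5; cy_5 = 6; cz_5 = 2.5; h_5 = 3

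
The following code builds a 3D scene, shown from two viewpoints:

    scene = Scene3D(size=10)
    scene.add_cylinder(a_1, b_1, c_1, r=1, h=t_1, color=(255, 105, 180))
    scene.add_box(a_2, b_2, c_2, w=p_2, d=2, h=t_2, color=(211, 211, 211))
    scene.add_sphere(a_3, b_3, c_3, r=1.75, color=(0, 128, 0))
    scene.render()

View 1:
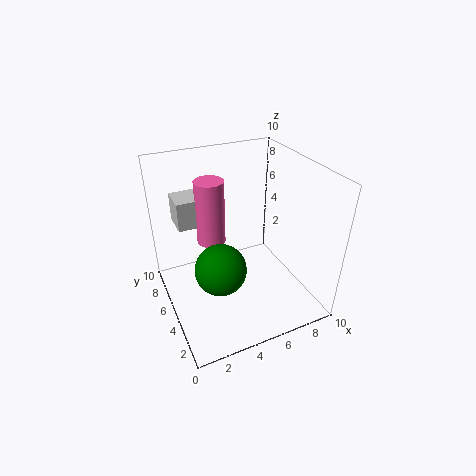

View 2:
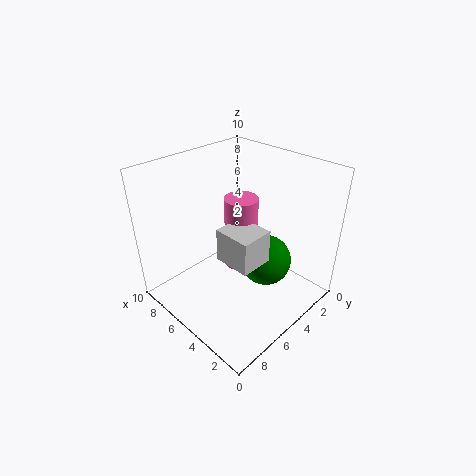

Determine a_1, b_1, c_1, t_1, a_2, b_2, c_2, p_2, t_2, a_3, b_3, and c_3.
a_1 = 3.5, b_1 = 6.25, c_1 = 4.5, t_1 = 4.5, a_2 = 1.25, b_2 = 6.25, c_2 = 5.75, p_2 = 2.25, t_2 = 2, a_3 = 3.25, b_3 = 4, c_3 = 3.5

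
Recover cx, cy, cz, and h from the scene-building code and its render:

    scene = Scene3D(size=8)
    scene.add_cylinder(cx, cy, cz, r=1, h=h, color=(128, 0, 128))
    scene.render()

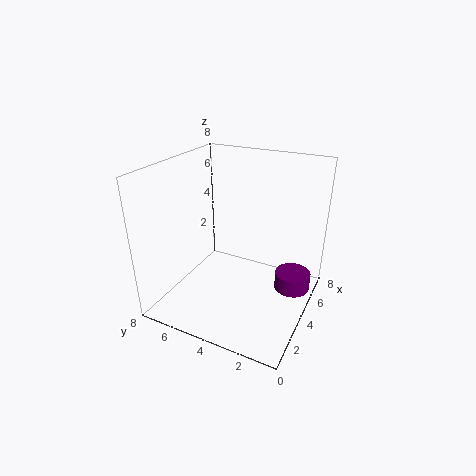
cx = 5
cy = 1
cz = 1
h = 1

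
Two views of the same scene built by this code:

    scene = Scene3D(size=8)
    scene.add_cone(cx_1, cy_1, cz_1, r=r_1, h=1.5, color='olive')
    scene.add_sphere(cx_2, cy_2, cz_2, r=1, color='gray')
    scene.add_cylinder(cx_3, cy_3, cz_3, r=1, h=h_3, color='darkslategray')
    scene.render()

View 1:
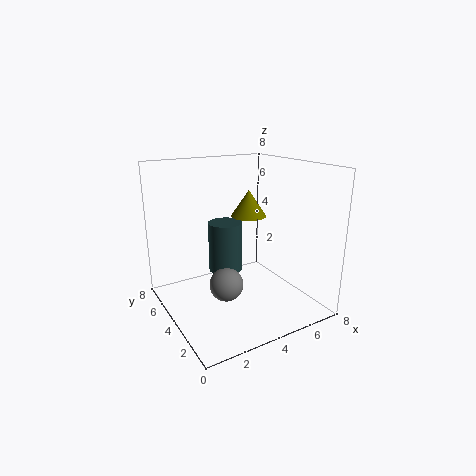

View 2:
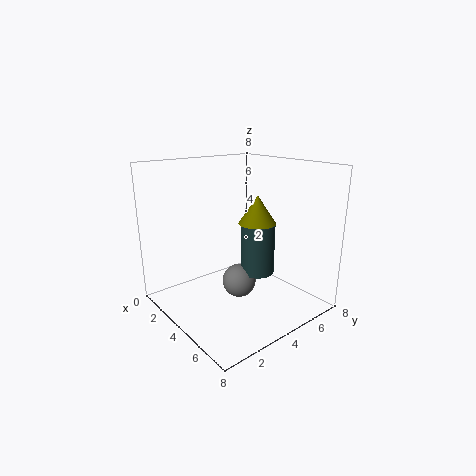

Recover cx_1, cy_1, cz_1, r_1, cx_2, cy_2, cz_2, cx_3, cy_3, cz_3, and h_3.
cx_1 = 5; cy_1 = 4.5; cz_1 = 5; r_1 = 1; cx_2 = 3.5; cy_2 = 4.5; cz_2 = 1; cx_3 = 4; cy_3 = 5.5; cz_3 = 1.5; h_3 = 3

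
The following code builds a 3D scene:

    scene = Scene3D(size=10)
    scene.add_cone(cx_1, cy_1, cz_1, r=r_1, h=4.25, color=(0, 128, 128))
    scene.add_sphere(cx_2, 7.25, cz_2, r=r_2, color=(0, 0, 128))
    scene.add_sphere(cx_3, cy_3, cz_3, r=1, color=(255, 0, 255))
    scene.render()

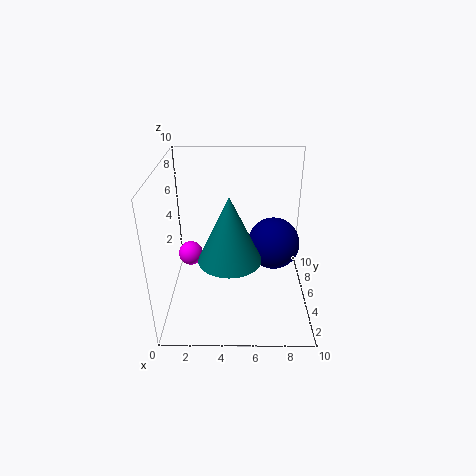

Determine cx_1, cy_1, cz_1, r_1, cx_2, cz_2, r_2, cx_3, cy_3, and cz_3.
cx_1 = 4.5, cy_1 = 2.75, cz_1 = 4.75, r_1 = 2, cx_2 = 7.75, cz_2 = 3.25, r_2 = 2, cx_3 = 1, cy_3 = 8.5, cz_3 = 1.5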